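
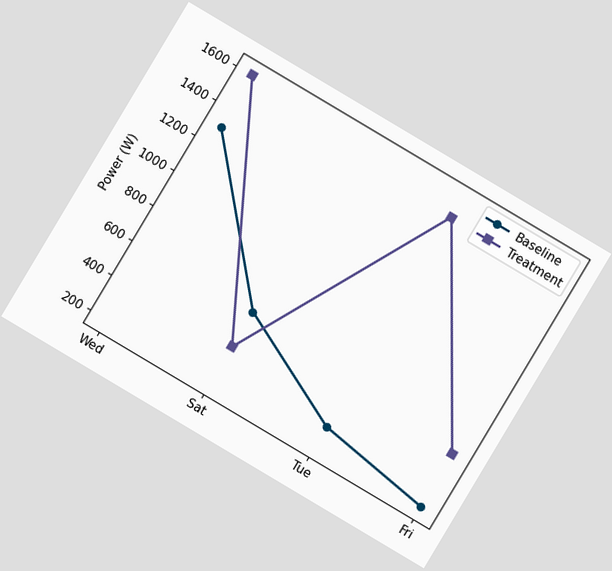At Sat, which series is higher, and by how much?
The chart is tilted about 31° clockwise. At Sat, Baseline sits above the other line by 200W.

Baseline, by 200W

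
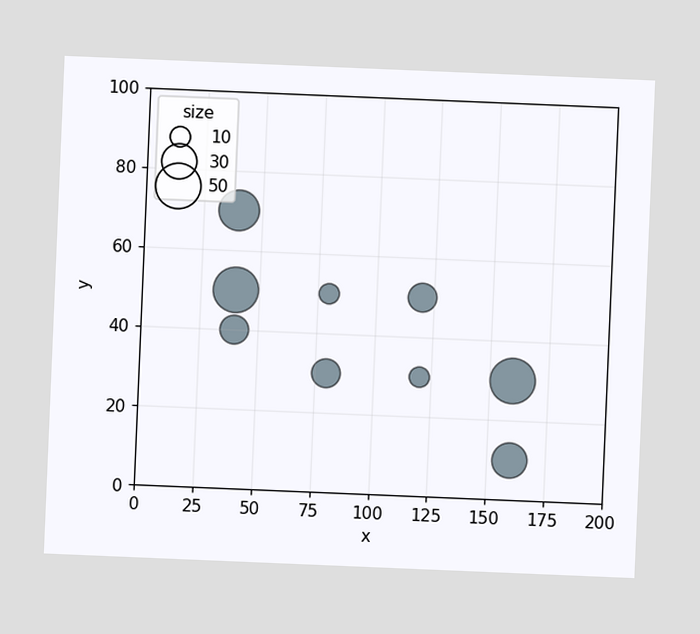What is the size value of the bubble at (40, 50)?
The chart is tilted about 2° clockwise. Matching the bubble at (40, 50) against the size legend gives 50.

50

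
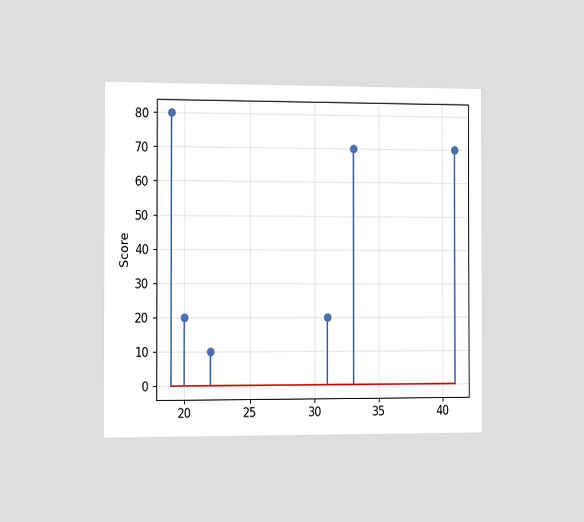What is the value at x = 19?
The chart is viewed slightly from the left. The stem at x=19 reaches 80.

80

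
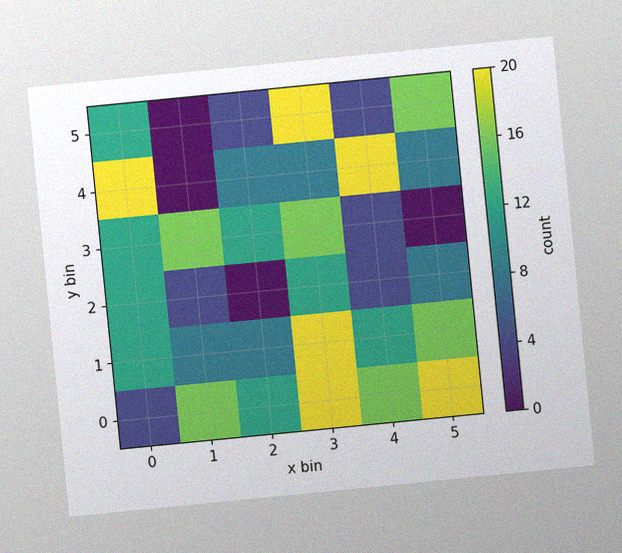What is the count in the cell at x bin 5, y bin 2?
8

The chart is tilted about 6° counter-clockwise, with some photo noise. Matching the cell (5, 2) against the colorbar gives 8.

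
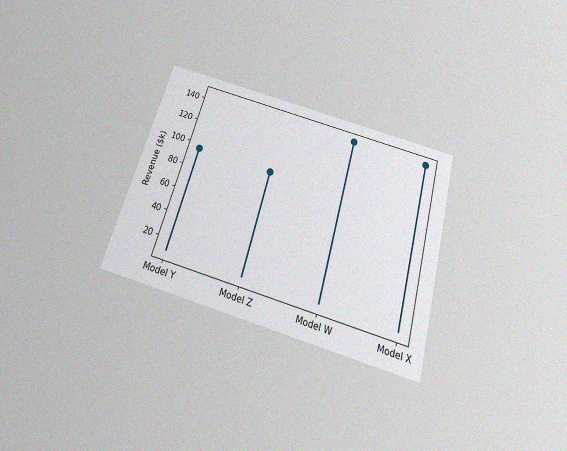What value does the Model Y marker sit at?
The chart is tilted about 16° clockwise and viewed slightly from below, with some photo noise. The Model Y marker sits at $96k.

$96k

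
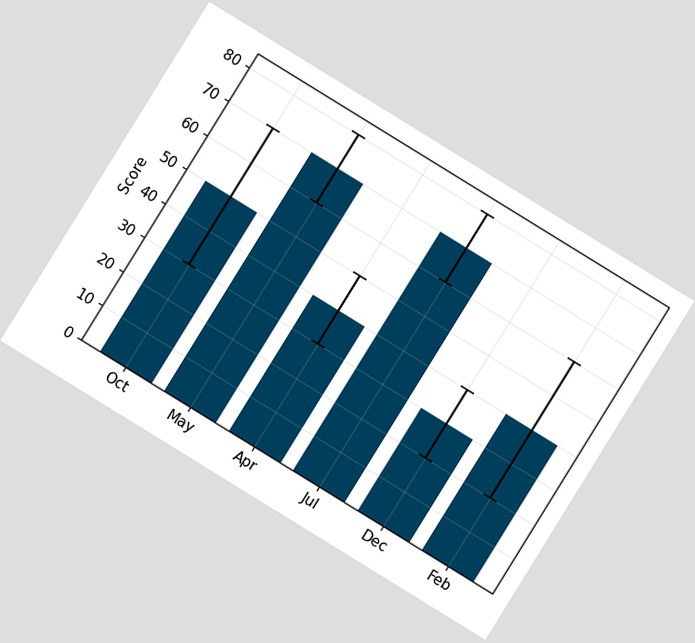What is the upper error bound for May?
80

The chart is tilted about 32° clockwise. The May bar's upper whisker reaches 80.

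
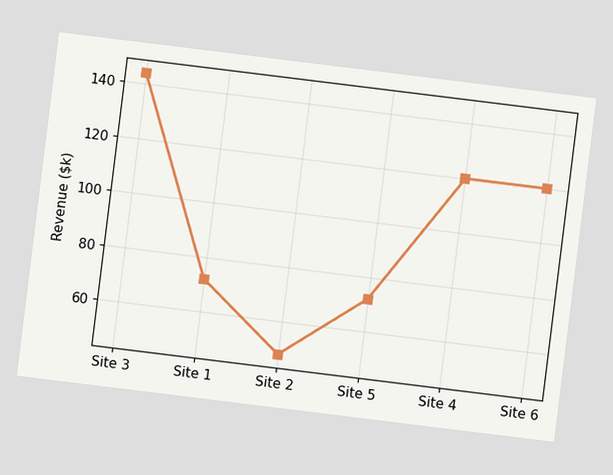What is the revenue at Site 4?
The chart is tilted about 7° clockwise. At Site 4, the line is at $120k.

$120k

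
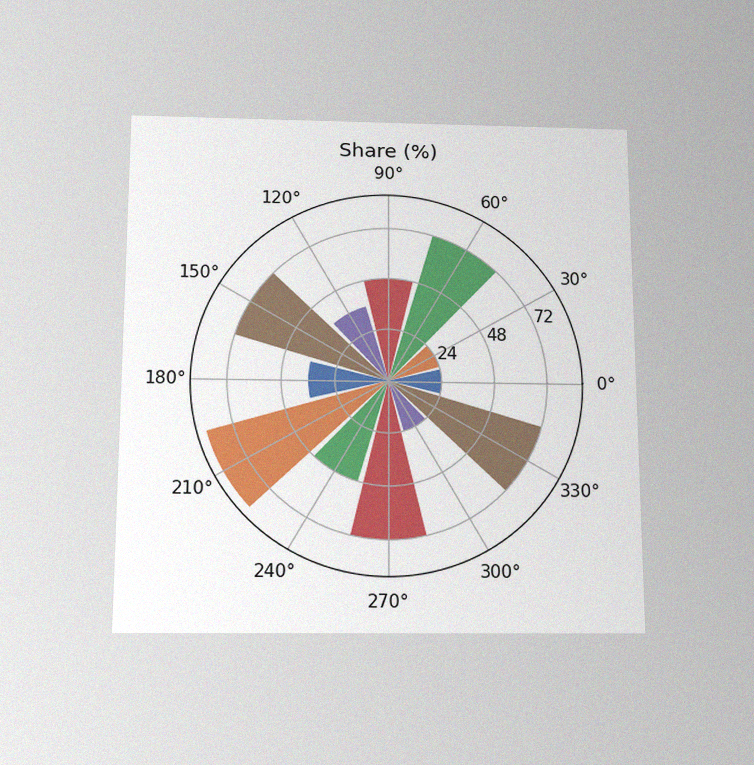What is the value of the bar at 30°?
24%

The chart is viewed slightly from below, with some photo noise. The bar at 30° reaches 24% on the radial axis.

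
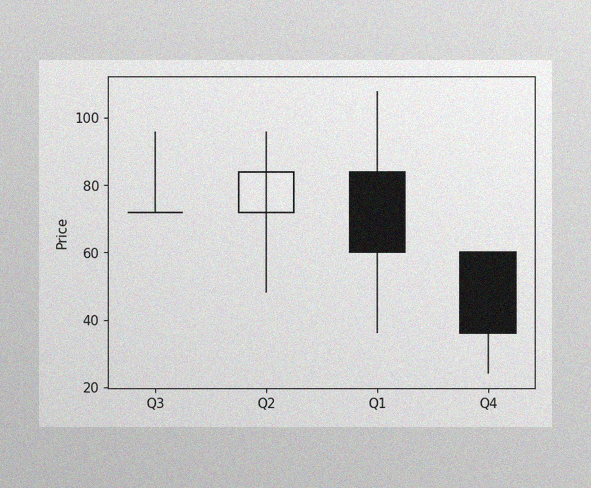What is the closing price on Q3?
The image has some photo noise and uneven lighting. The Q3 candle closes at 72.

72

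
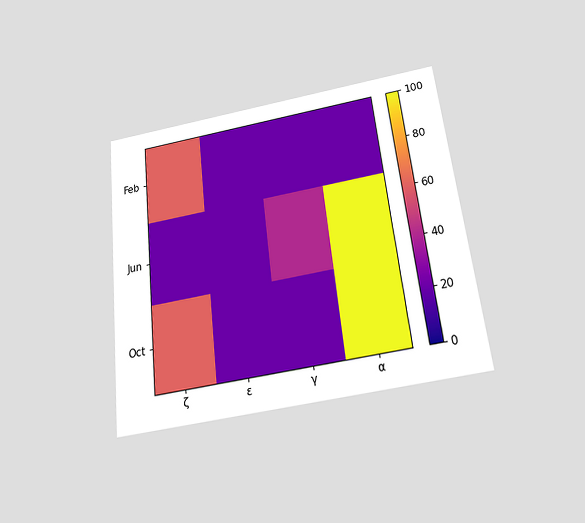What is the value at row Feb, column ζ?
60

The chart is tilted about 7° counter-clockwise and viewed slightly from below. Matching cell (Feb, ζ) against the colorbar gives 60.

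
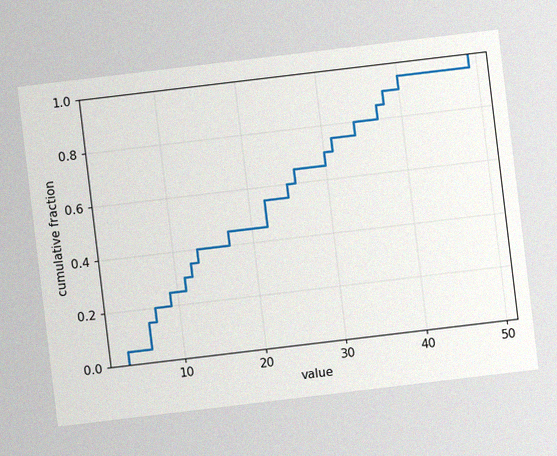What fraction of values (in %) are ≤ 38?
90%

The chart is tilted about 7° counter-clockwise, with some photo noise. At x=38 the ECDF step is at 90%.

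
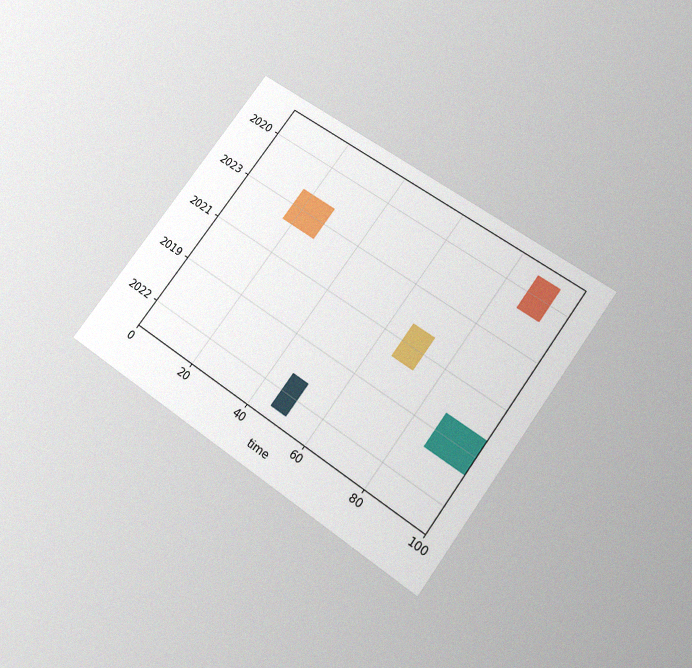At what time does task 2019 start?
The chart is tilted about 36° clockwise and viewed slightly from below, with some photo noise. The 2019 bar begins at t=87.

87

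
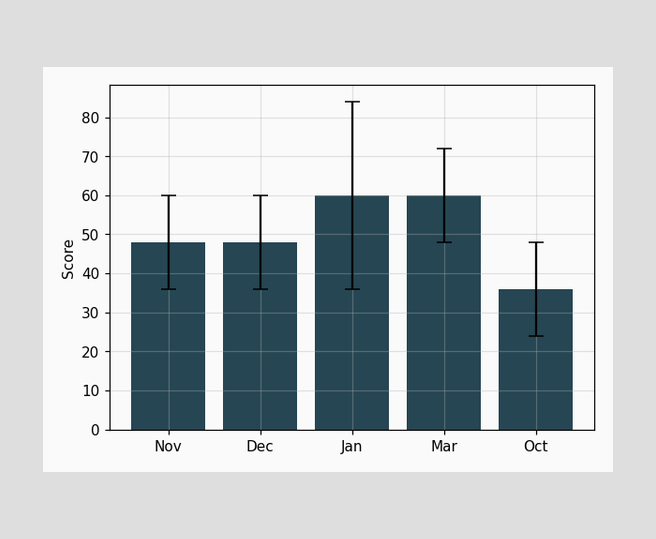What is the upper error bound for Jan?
84

The Jan bar's upper whisker reaches 84.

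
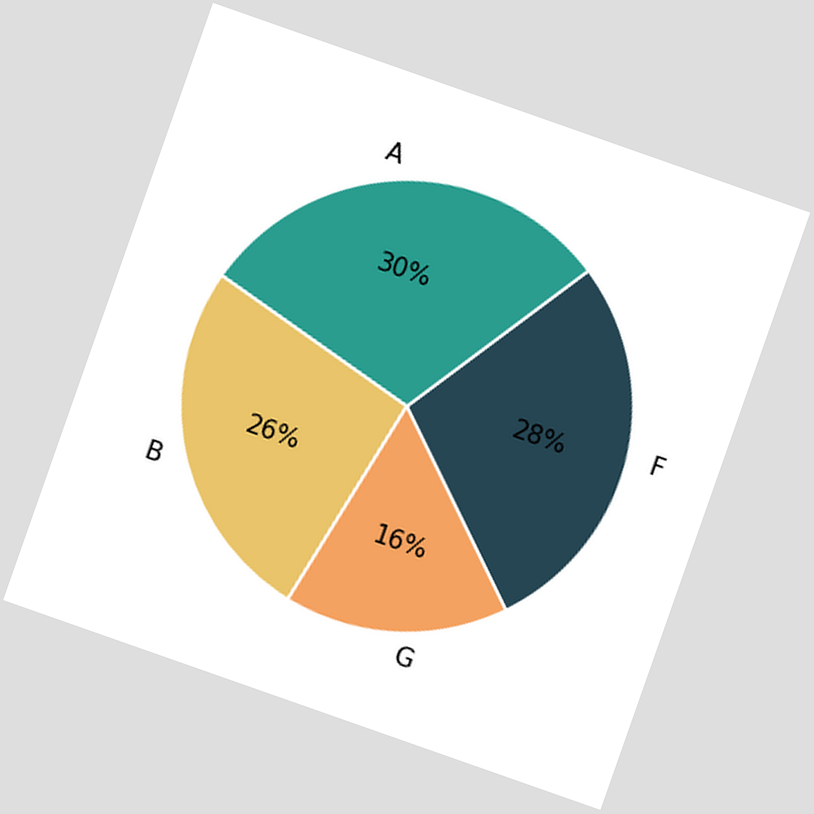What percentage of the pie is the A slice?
The chart is tilted about 19° clockwise. The A slice takes up 30% of the pie.

30%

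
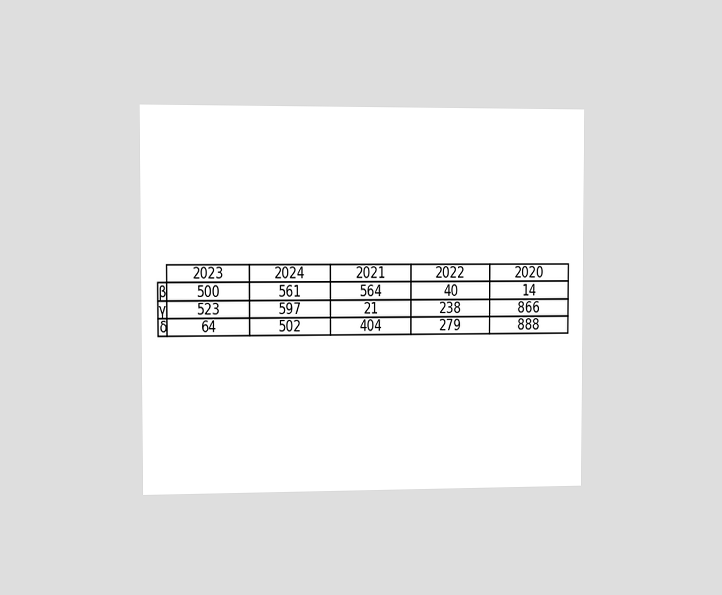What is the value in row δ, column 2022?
279

The chart is viewed slightly from the left. The (δ, 2022) cell reads 279.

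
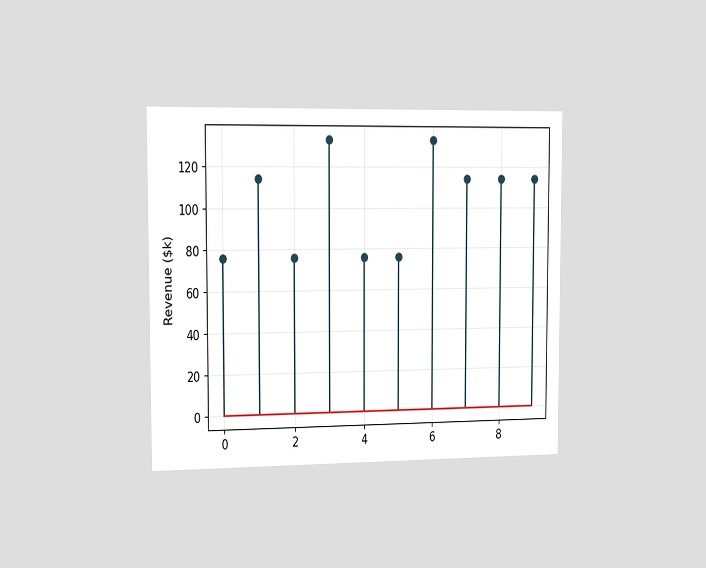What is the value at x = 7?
$114k

The chart is viewed slightly from the left. The stem at x=7 reaches $114k.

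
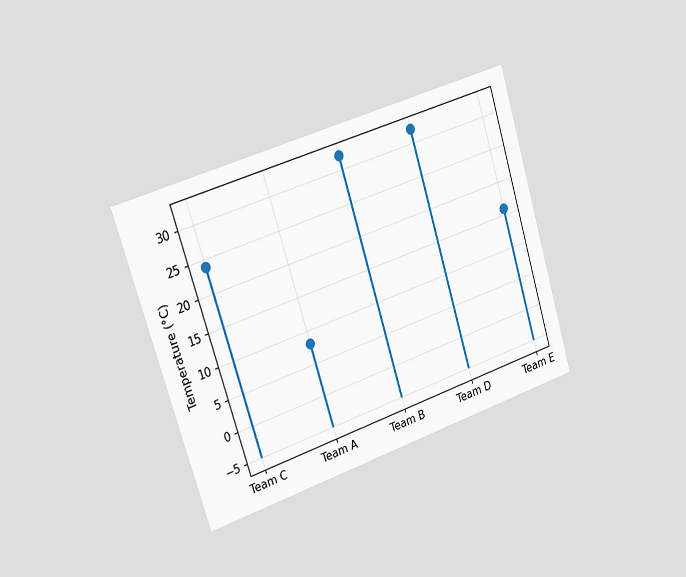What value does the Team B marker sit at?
The chart is tilted about 18° counter-clockwise and viewed slightly from the left. The Team B marker sits at 32°C.

32°C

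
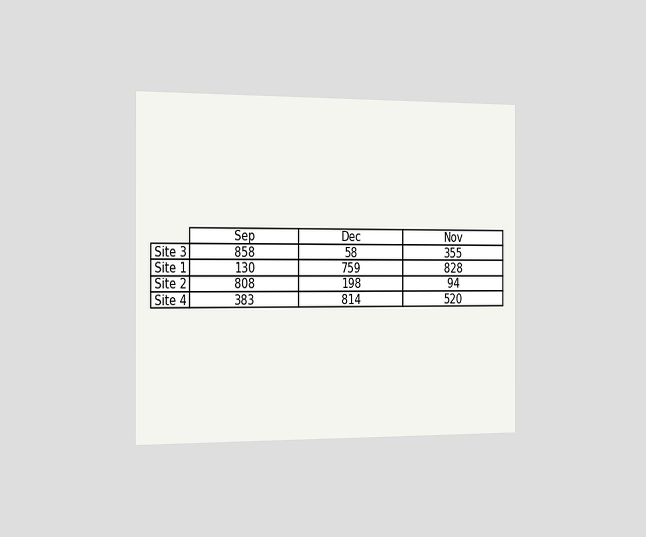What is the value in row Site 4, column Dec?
814

The chart is viewed slightly from the left. The (Site 4, Dec) cell reads 814.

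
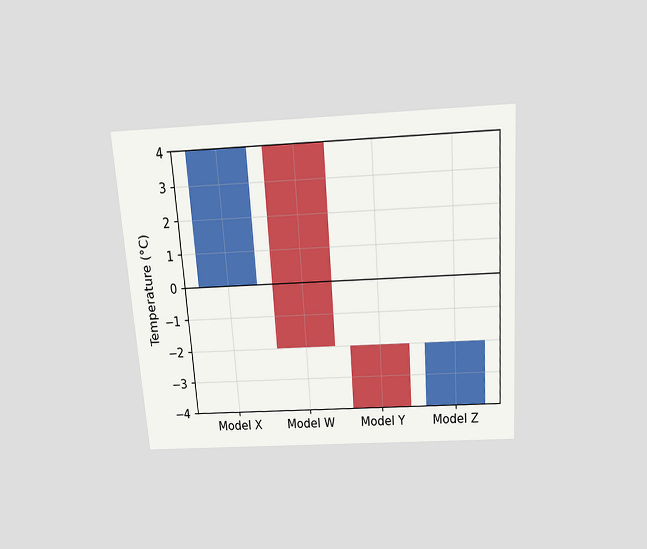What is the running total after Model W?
-2°C

The chart is tilted about 4° counter-clockwise and viewed slightly from above. After Model W the running total reaches -2°C.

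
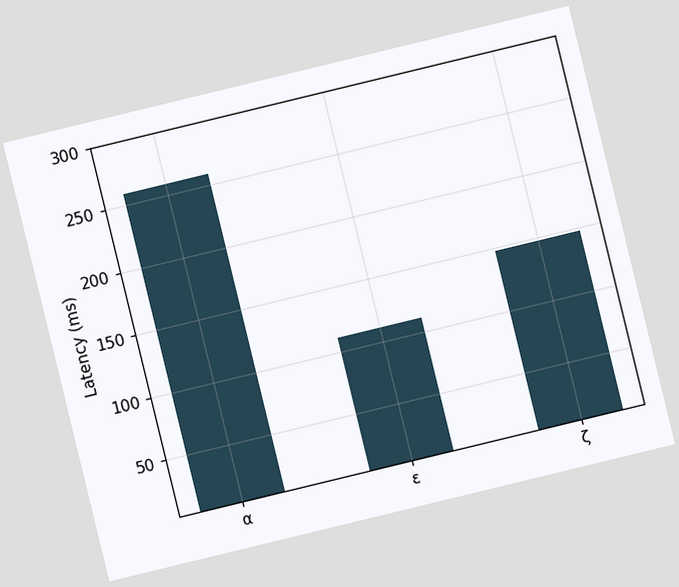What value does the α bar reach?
The chart is tilted about 14° counter-clockwise. Reading along the chart's y-axis, the α bar reaches 259ms.

259ms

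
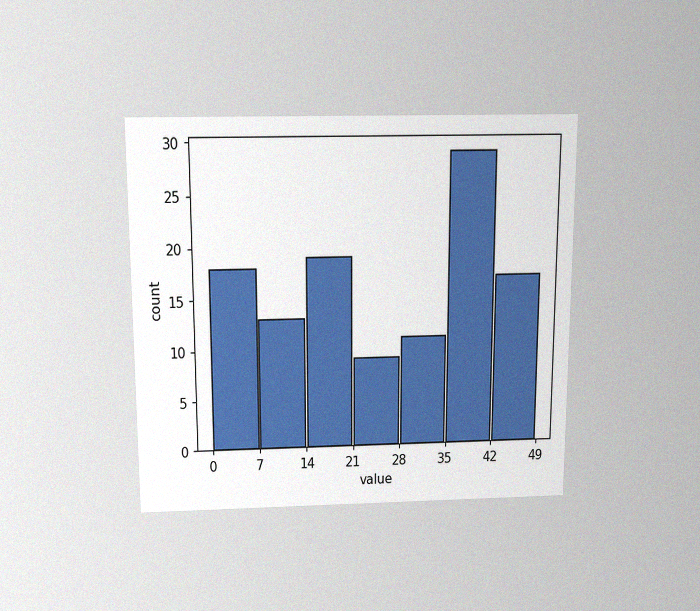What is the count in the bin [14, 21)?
19

The chart is viewed slightly from above, with some photo noise. The [14, 21) bin has height 19.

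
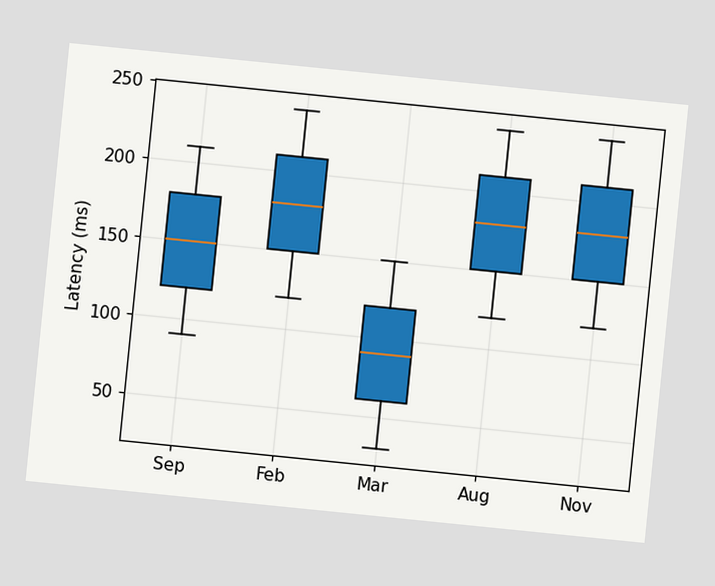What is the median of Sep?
150ms

The chart is tilted about 6° clockwise. The median line in the Sep box sits at 150ms.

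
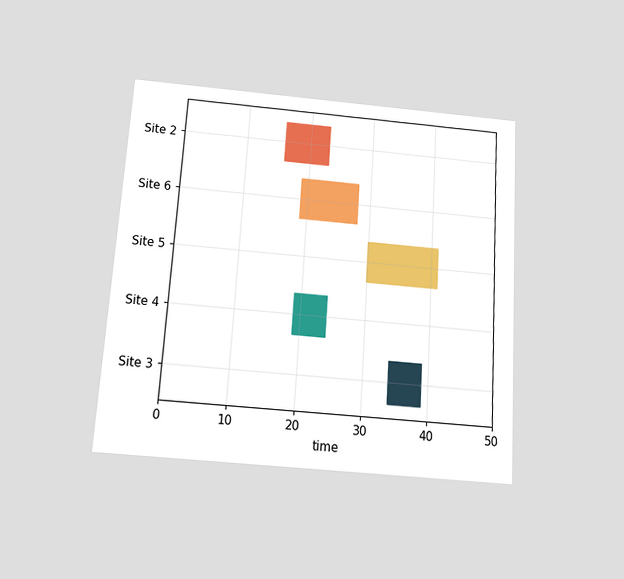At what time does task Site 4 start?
19

The chart is tilted about 4° clockwise and viewed slightly from below. The Site 4 bar begins at t=19.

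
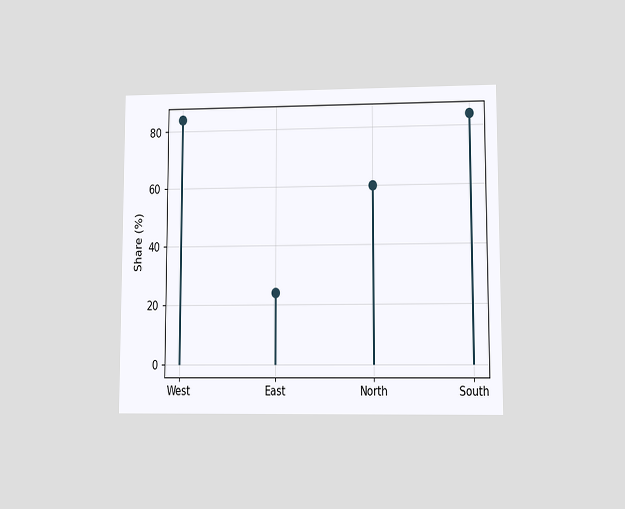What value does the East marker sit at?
24%

The chart is viewed at a slight angle. The East marker sits at 24%.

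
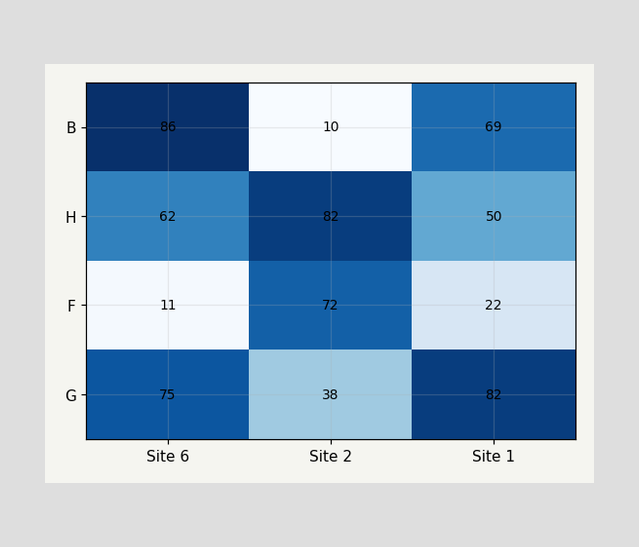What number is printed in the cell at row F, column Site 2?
72

The (F, Site 2) cell reads 72.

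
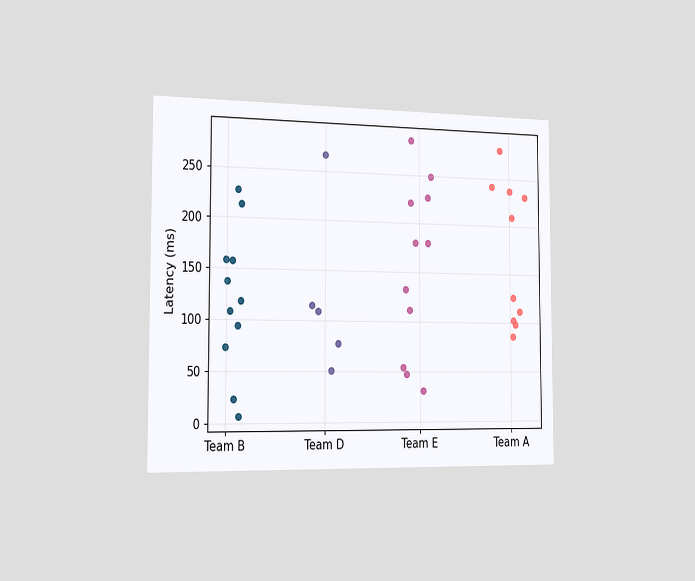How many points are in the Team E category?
11

The chart is viewed slightly from the left. Counting the markers in the Team E column gives 11.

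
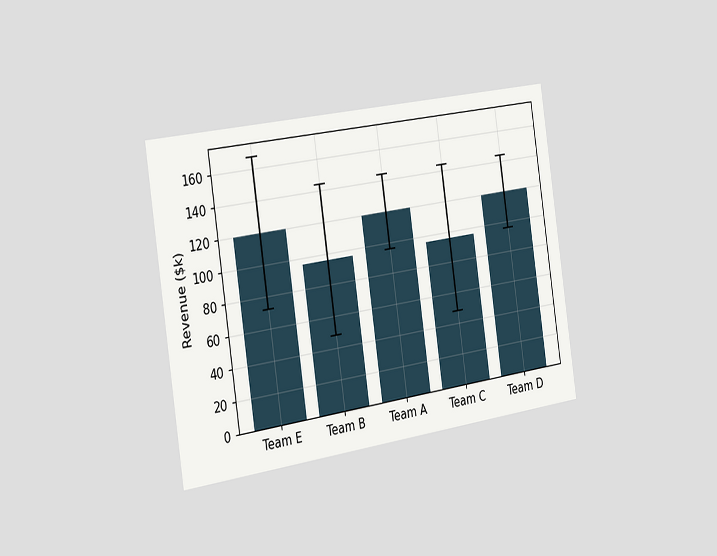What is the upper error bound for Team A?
The chart is tilted about 8° counter-clockwise and viewed slightly from the left. The Team A bar's upper whisker reaches $144k.

$144k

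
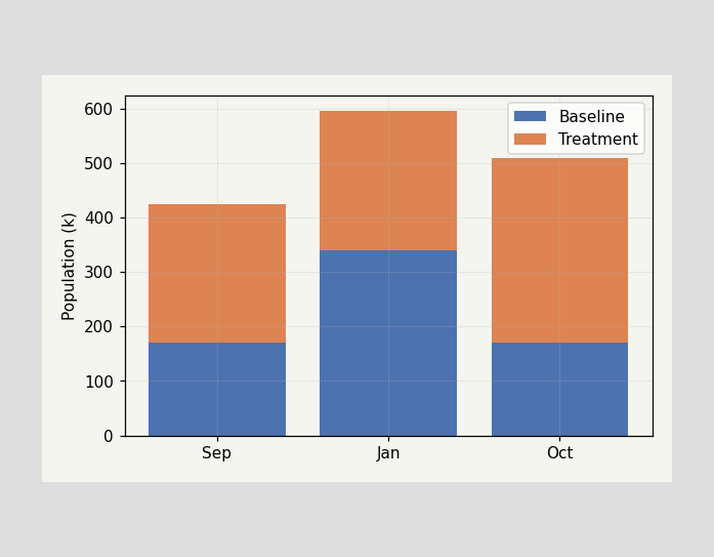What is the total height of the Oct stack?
The Oct stack's top reaches 510k on the y-axis.

510k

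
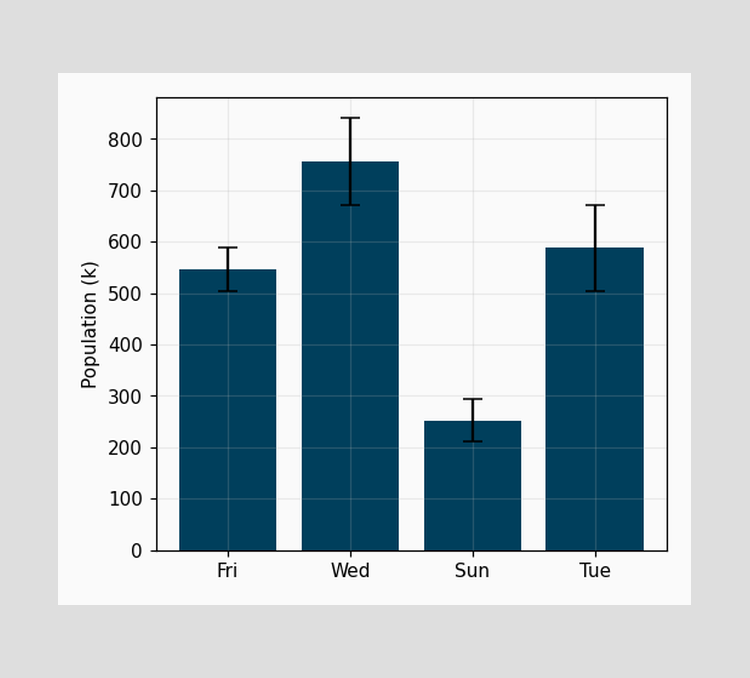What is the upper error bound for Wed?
840k

The Wed bar's upper whisker reaches 840k.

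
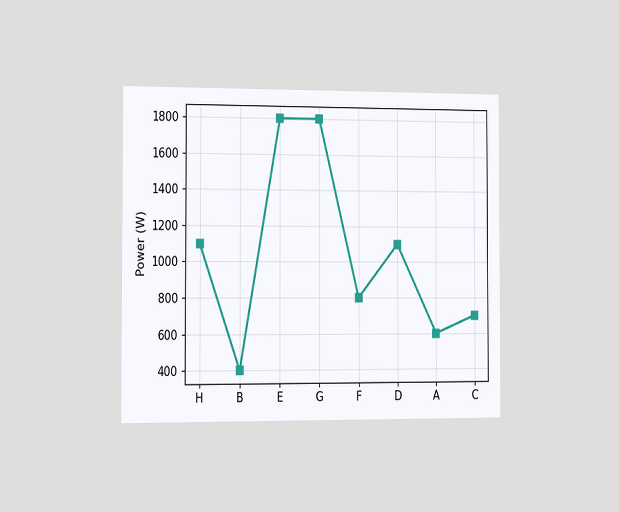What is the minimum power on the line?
400W

The chart is viewed slightly from the left. The lowest point is at B, and reading across to the y-axis gives 400W.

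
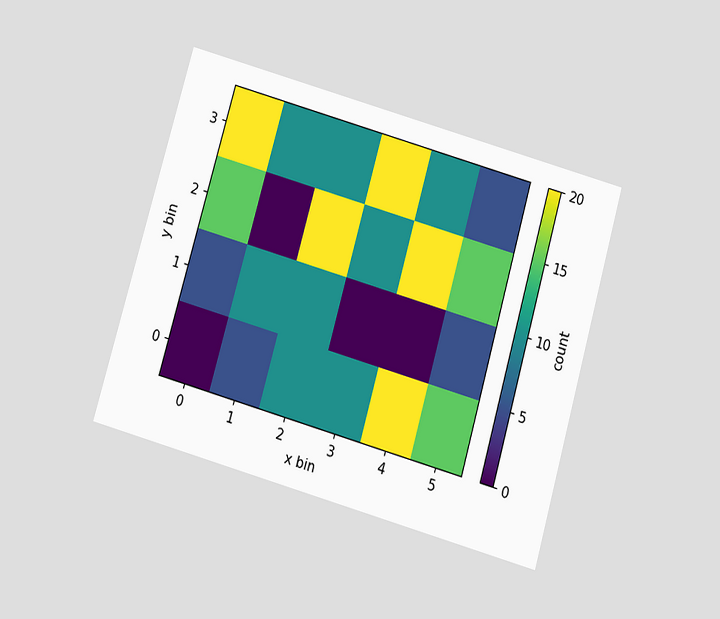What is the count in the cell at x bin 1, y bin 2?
The chart is tilted about 16° clockwise and viewed slightly from below. Matching the cell (1, 2) against the colorbar gives 0.

0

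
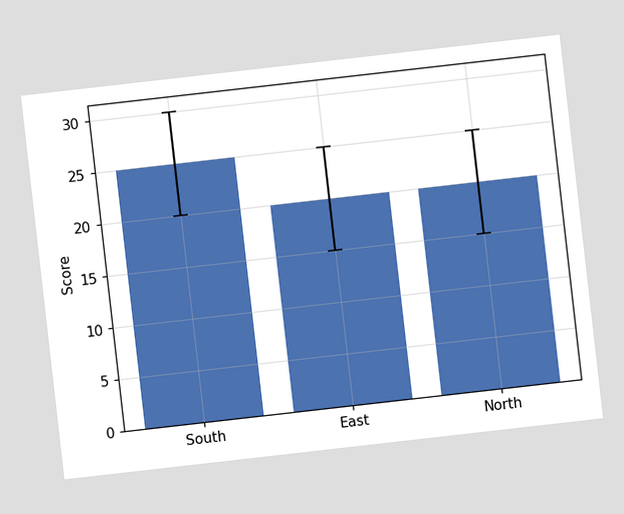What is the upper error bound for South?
The chart is tilted about 6° counter-clockwise. The South bar's upper whisker reaches 30.

30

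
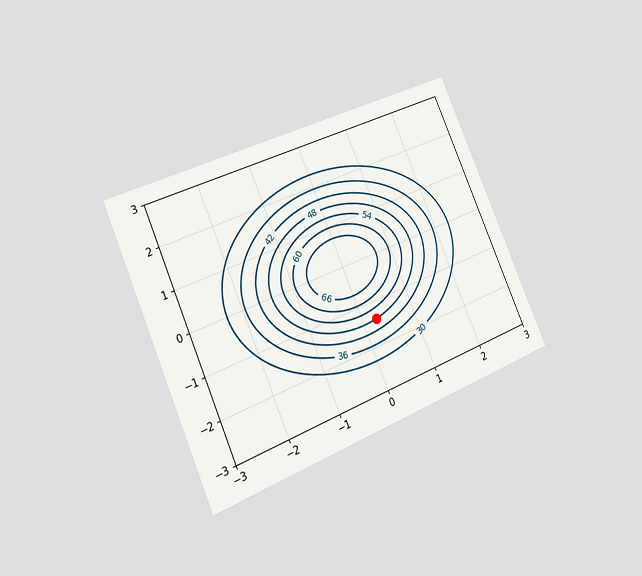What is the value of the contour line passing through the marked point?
48

The chart is tilted about 23° counter-clockwise and viewed slightly from the left. The marked point sits on the contour labelled 48.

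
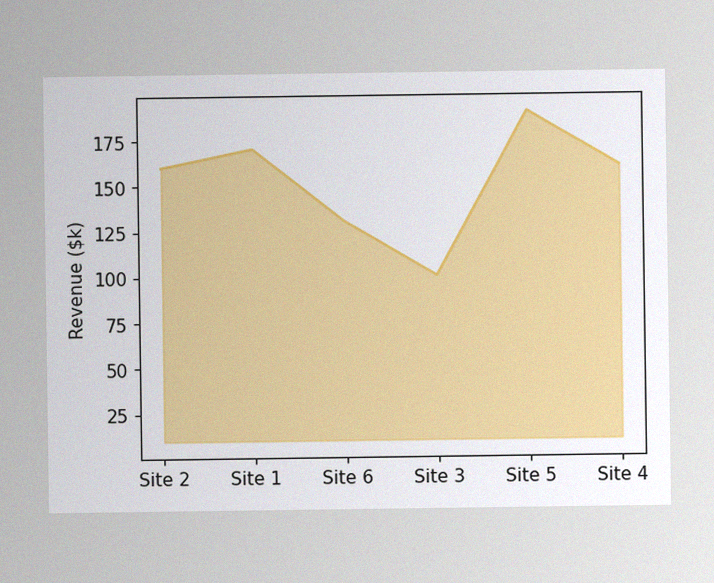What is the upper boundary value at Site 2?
The image has some photo noise and uneven lighting. At Site 2 the upper boundary is at $160k.

$160k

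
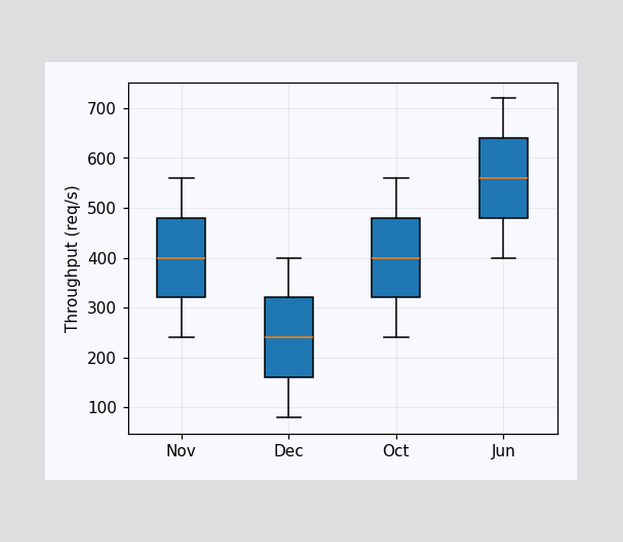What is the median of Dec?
240req/s

The median line in the Dec box sits at 240req/s.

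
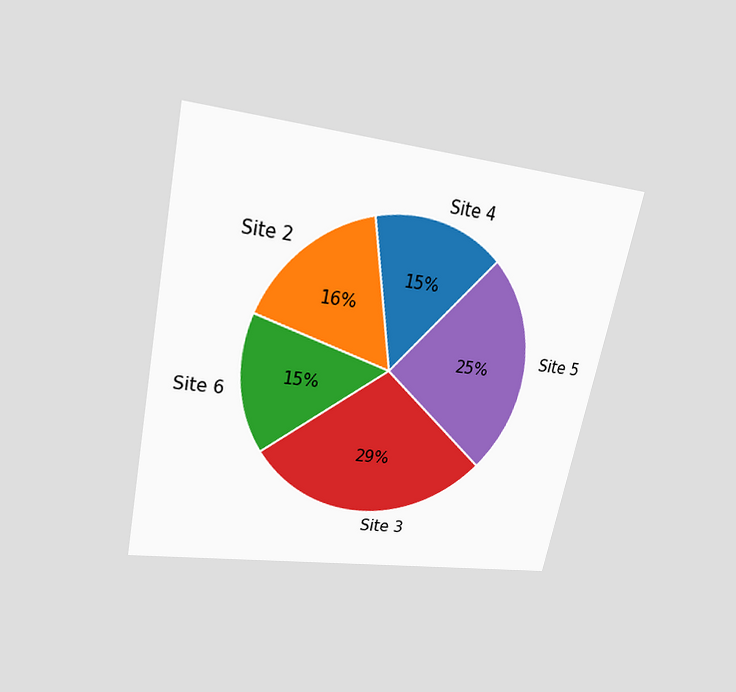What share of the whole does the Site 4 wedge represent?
The chart is tilted about 12° clockwise and viewed slightly from above. The Site 4 slice takes up 15% of the pie.

15%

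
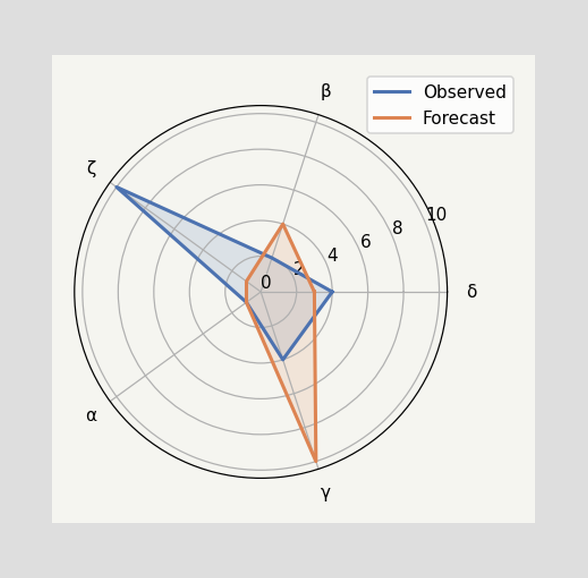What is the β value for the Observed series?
2

On the β axis, Observed reaches 2.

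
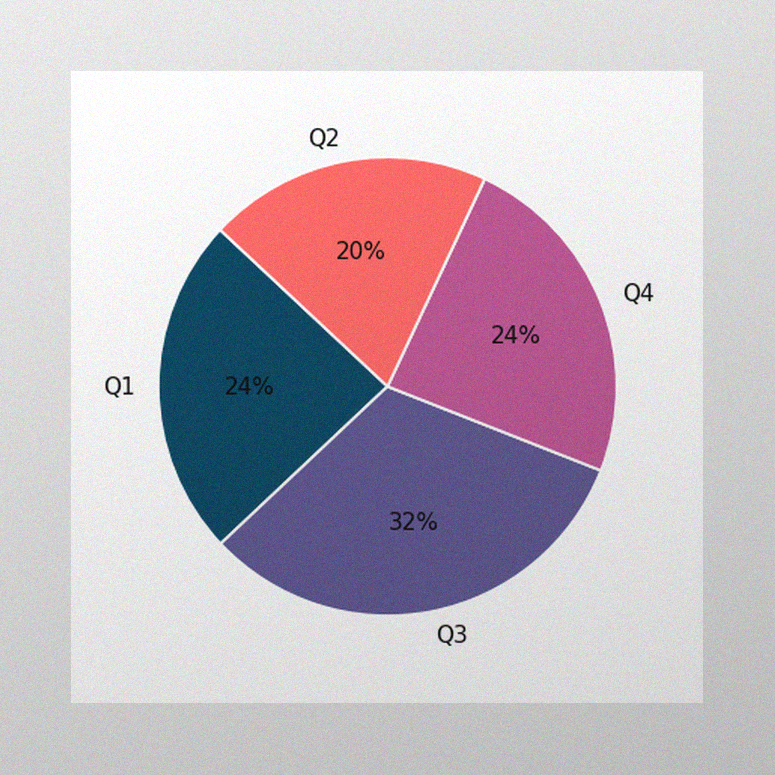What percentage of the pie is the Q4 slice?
The image has some photo noise and uneven lighting. The Q4 slice takes up 24% of the pie.

24%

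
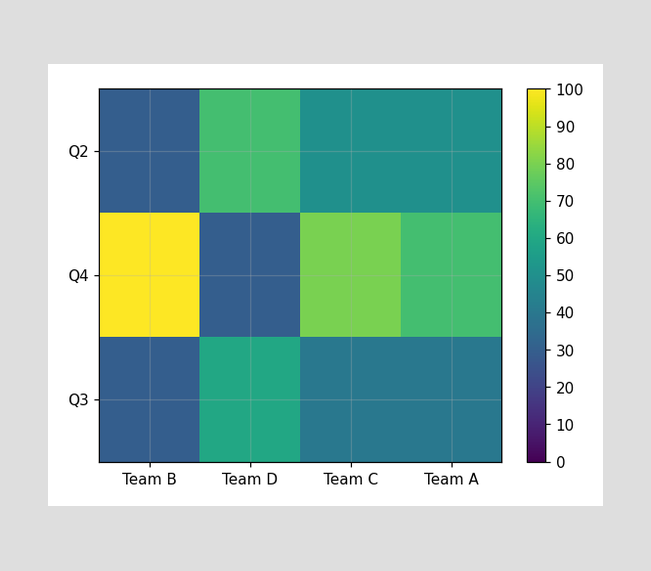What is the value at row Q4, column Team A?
Matching cell (Q4, Team A) against the colorbar gives 70.

70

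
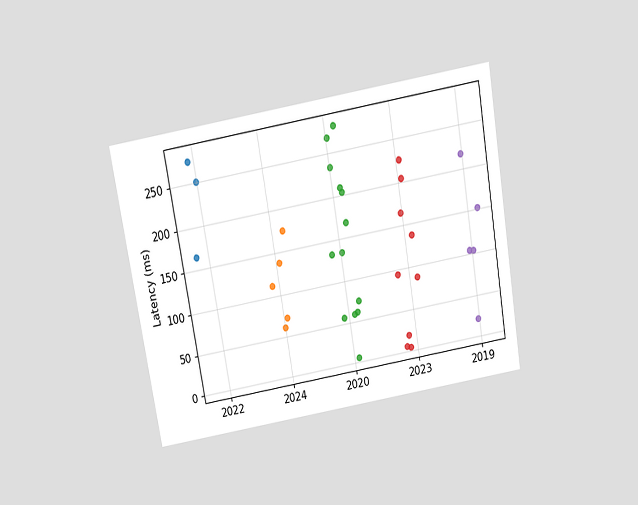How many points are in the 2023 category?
9

The chart is tilted about 10° counter-clockwise and viewed slightly from above. Counting the markers in the 2023 column gives 9.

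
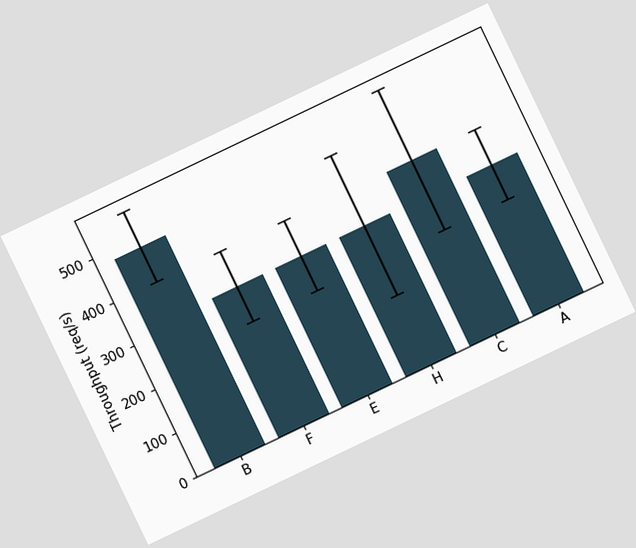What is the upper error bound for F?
400req/s

The chart is tilted about 26° counter-clockwise. The F bar's upper whisker reaches 400req/s.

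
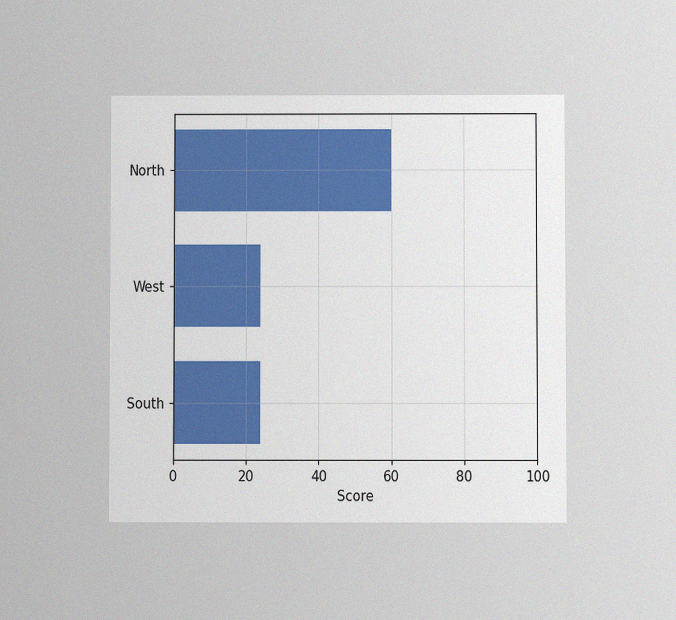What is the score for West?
The chart is viewed at a slight angle, with some photo noise. Reading along the chart's x-axis, the West bar reaches 24.

24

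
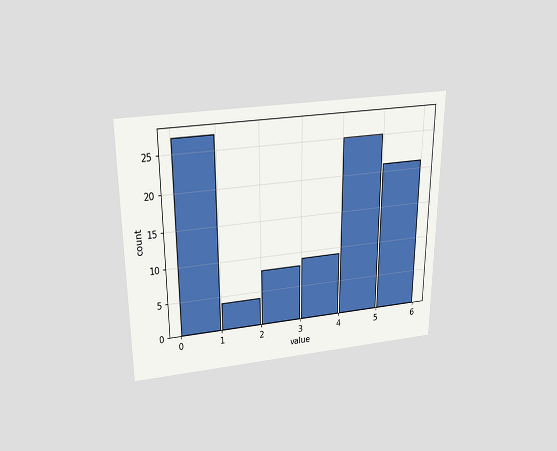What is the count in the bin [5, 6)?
The chart is viewed slightly from above. The [5, 6) bin has height 21.

21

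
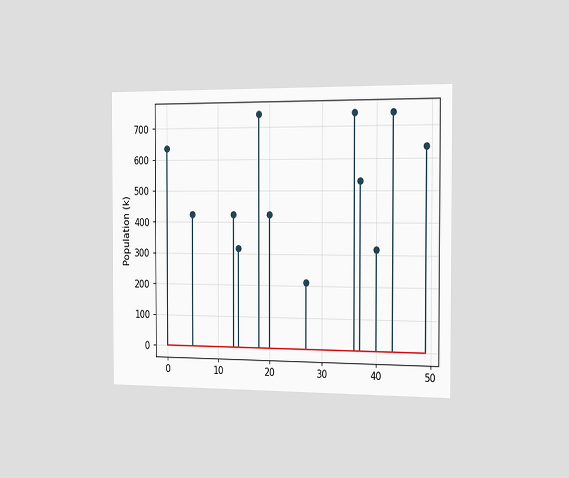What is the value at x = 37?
The chart is viewed slightly from the right. The stem at x=37 reaches 530k.

530k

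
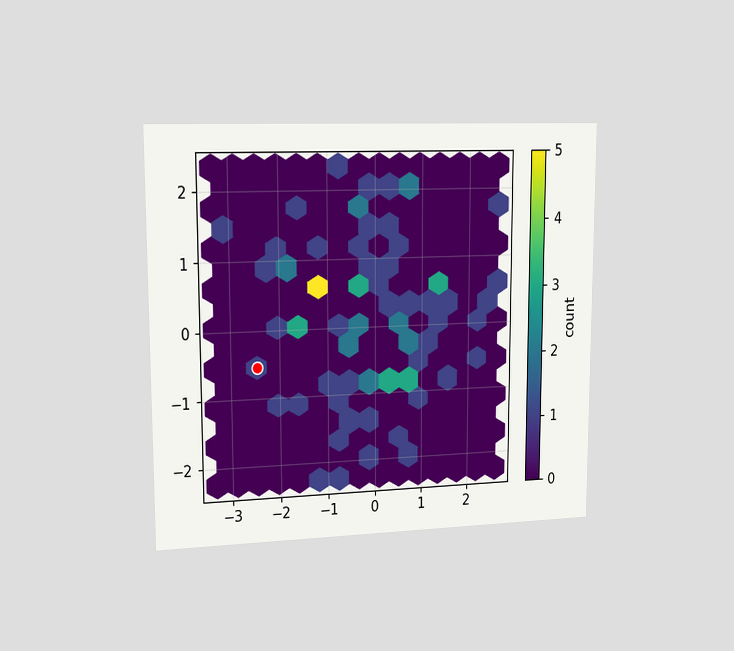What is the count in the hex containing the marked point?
The chart is viewed slightly from the left. The marked hex reads 1 on the colorbar.

1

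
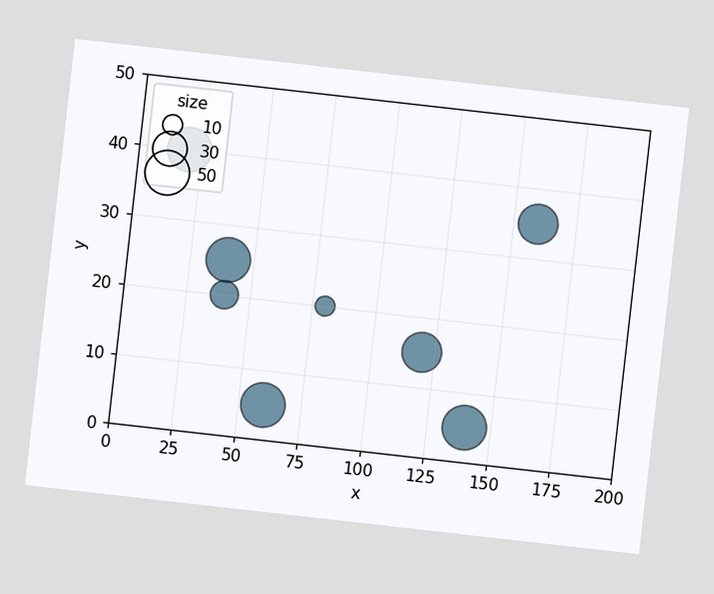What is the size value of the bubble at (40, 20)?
20

The chart is tilted about 6° clockwise. Matching the bubble at (40, 20) against the size legend gives 20.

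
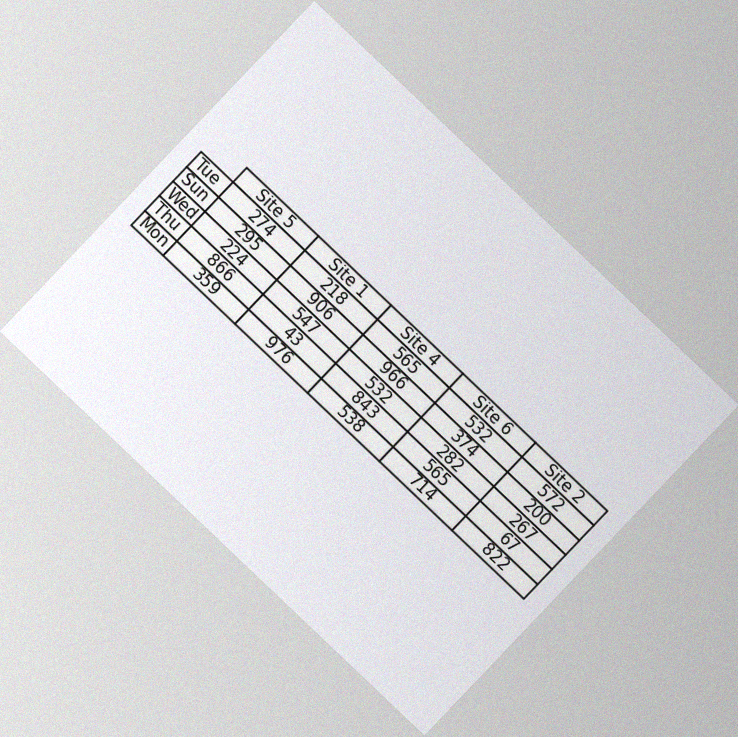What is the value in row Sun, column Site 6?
The chart is tilted about 44° clockwise, with some photo noise. The (Sun, Site 6) cell reads 374.

374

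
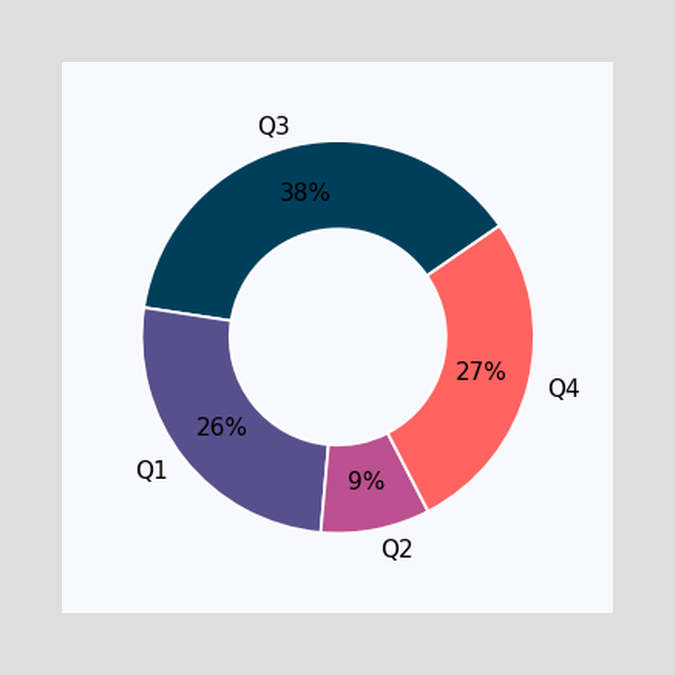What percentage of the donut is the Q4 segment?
The Q4 segment takes up 27% of the ring.

27%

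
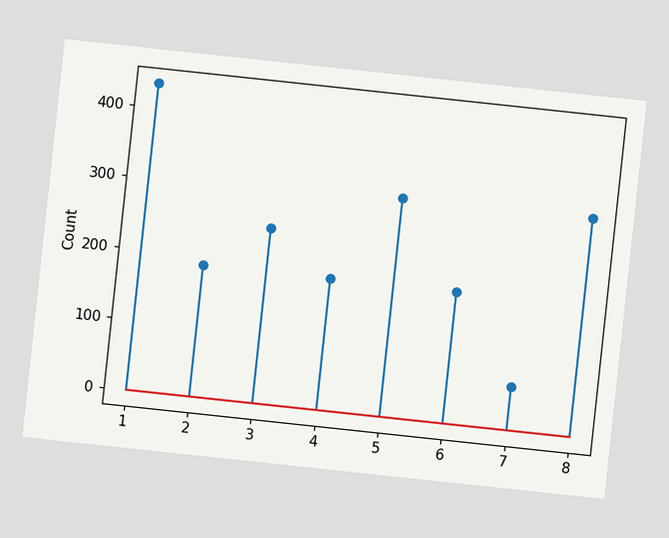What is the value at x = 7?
The chart is tilted about 6° clockwise. The stem at x=7 reaches 62.

62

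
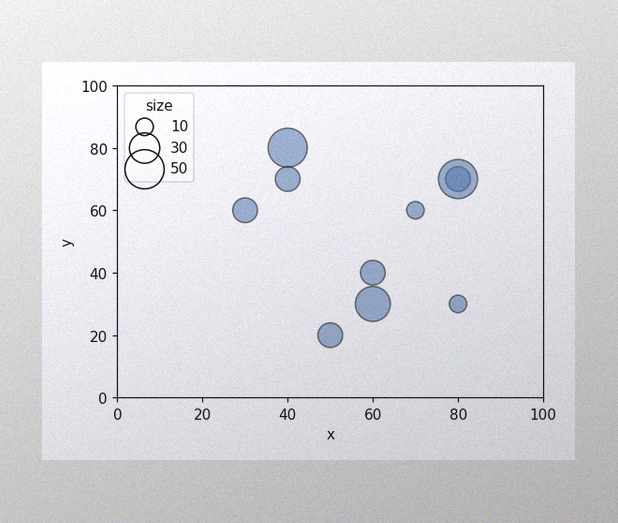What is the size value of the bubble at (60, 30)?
The image has some photo noise and uneven lighting. Matching the bubble at (60, 30) against the size legend gives 40.

40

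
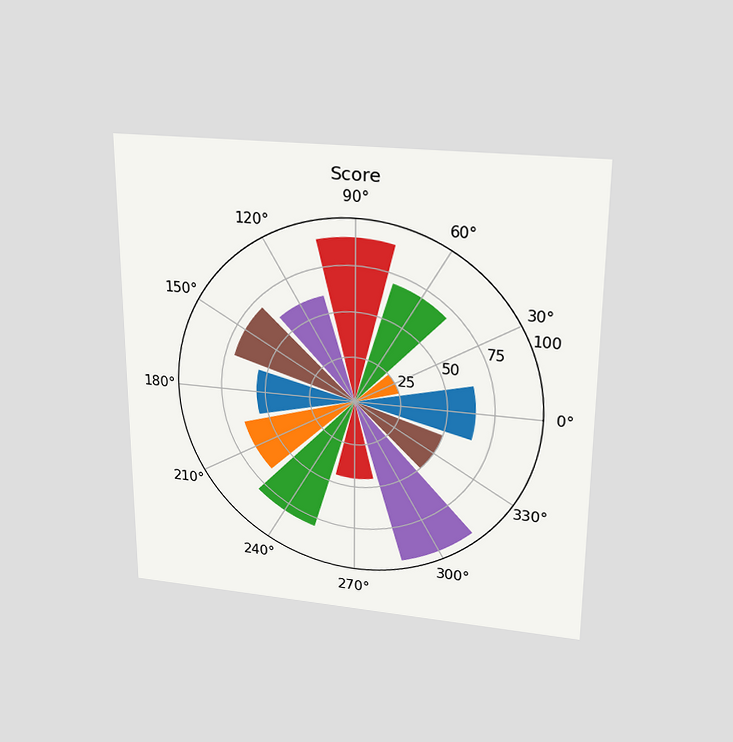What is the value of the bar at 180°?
The chart is viewed slightly from above. The bar at 180° reaches 55 on the radial axis.

55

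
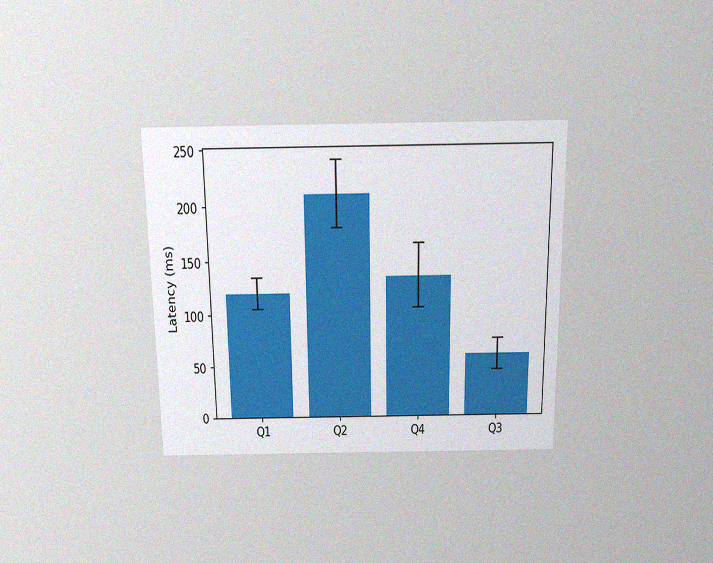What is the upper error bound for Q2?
240ms

The chart is viewed slightly from above, with some photo noise. The Q2 bar's upper whisker reaches 240ms.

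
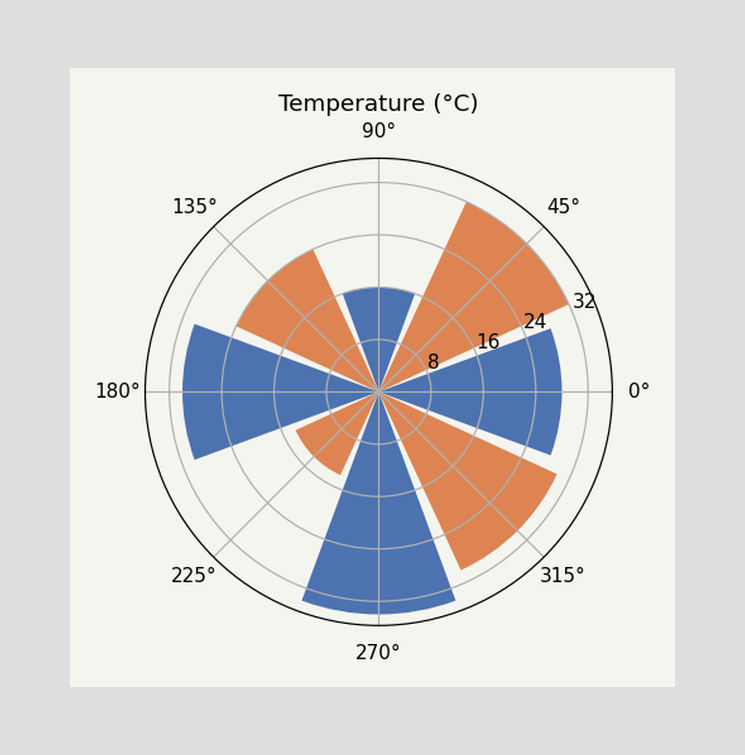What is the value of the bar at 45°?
The bar at 45° reaches 32°C on the radial axis.

32°C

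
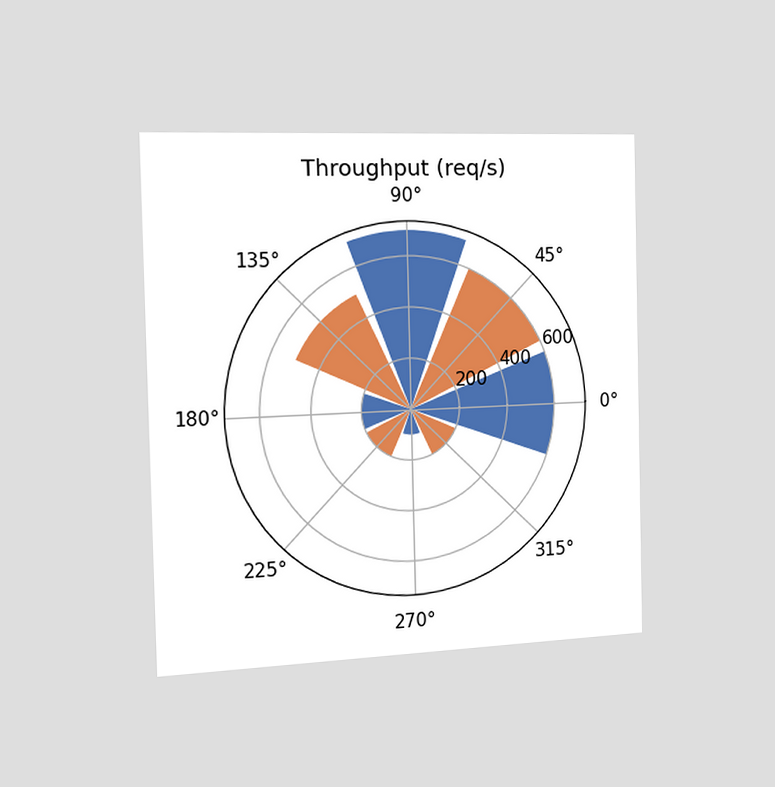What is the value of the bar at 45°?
The chart is viewed slightly from the left. The bar at 45° reaches 600req/s on the radial axis.

600req/s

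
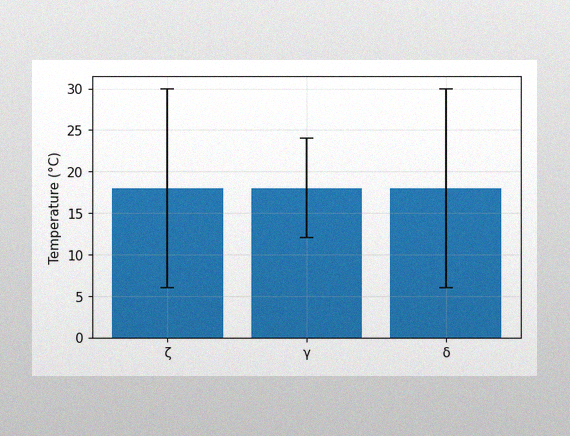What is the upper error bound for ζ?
The image has some photo noise and uneven lighting. The ζ bar's upper whisker reaches 30°C.

30°C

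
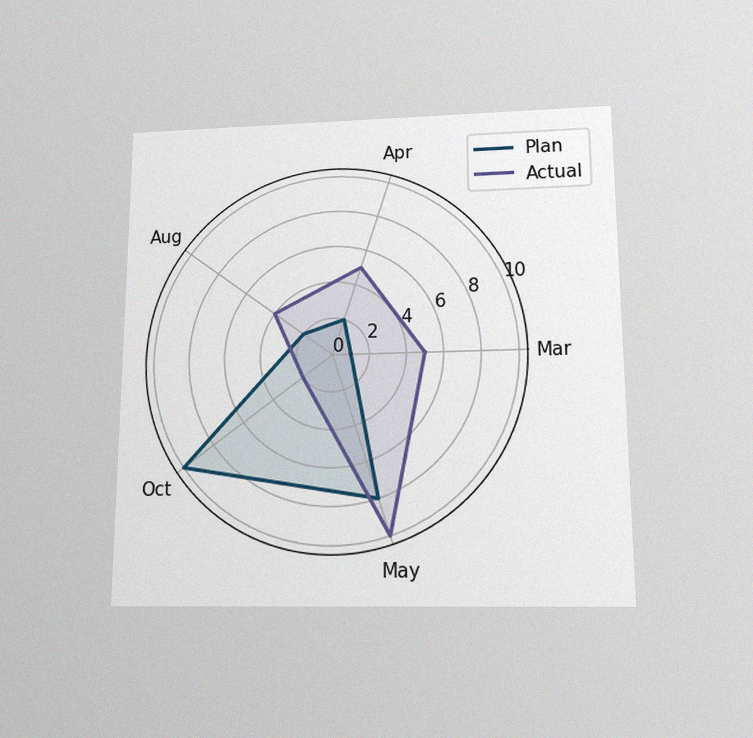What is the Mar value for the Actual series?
The chart is viewed slightly from below, with some photo noise. On the Mar axis, Actual reaches 5.

5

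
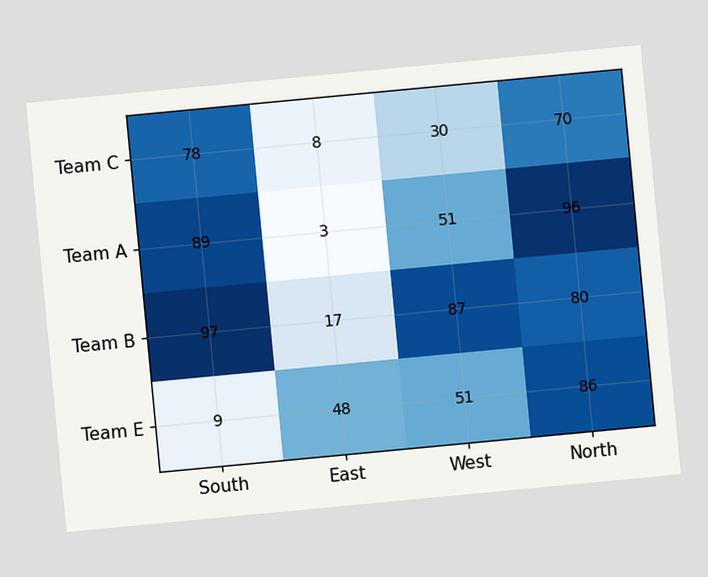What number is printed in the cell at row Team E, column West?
The chart is tilted about 5° counter-clockwise. The (Team E, West) cell reads 51.

51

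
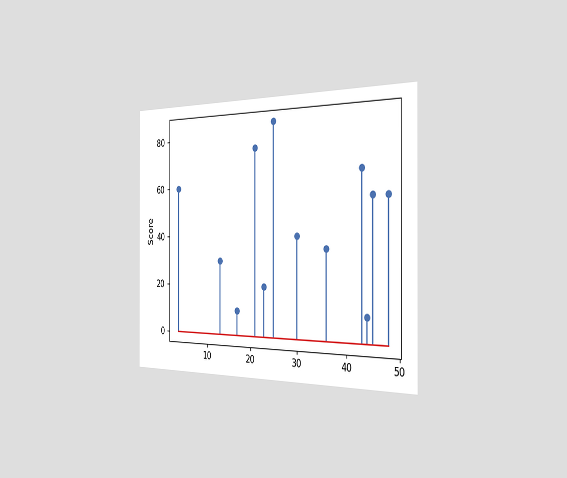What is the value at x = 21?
75

The chart is viewed slightly from the right. The stem at x=21 reaches 75.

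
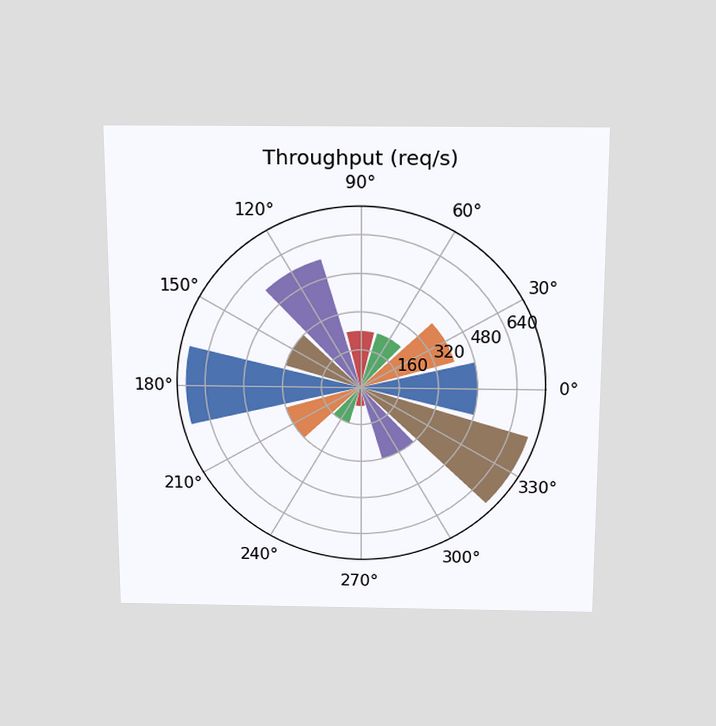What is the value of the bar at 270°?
The chart is viewed slightly from above. The bar at 270° reaches 80req/s on the radial axis.

80req/s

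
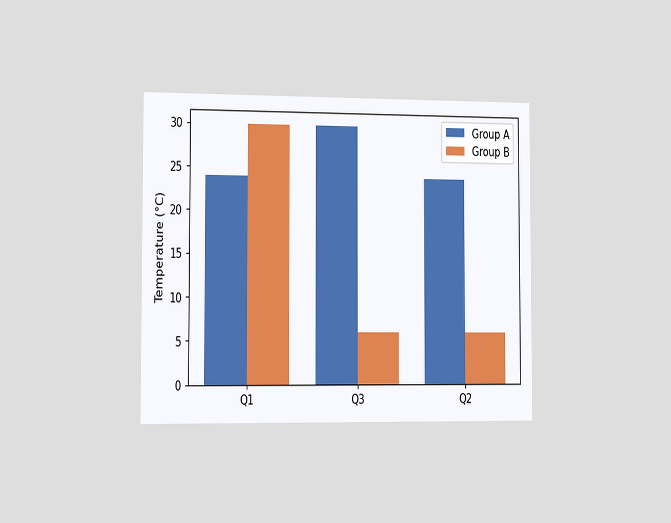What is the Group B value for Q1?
The chart is viewed slightly from the left. The Group B bar at Q1 reaches 30°C on the y-axis.

30°C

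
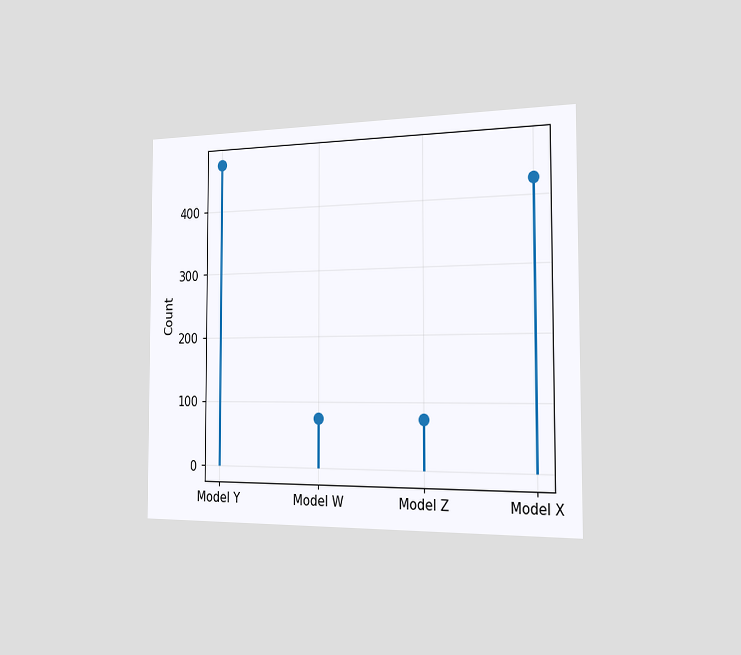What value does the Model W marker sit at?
The chart is viewed slightly from the right. The Model W marker sits at 75.

75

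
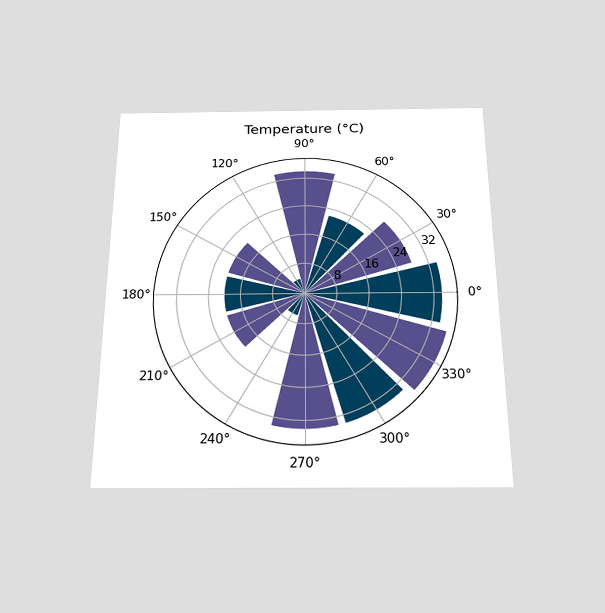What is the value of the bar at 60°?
22°C

The chart is viewed slightly from below. The bar at 60° reaches 22°C on the radial axis.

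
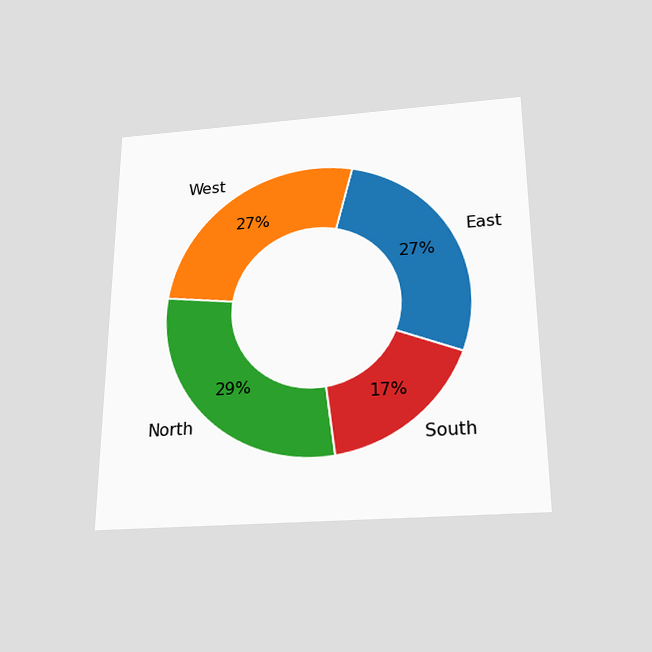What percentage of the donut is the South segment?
17%

The chart is viewed slightly from below. The South segment takes up 17% of the ring.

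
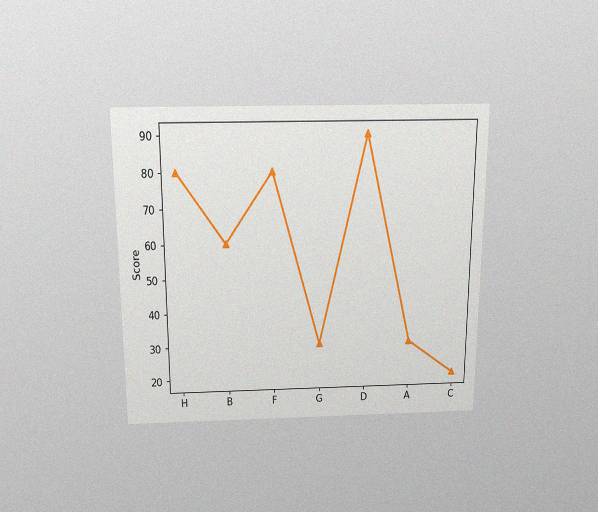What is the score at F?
80

The chart is viewed slightly from above, with some photo noise. At F, the line is at 80.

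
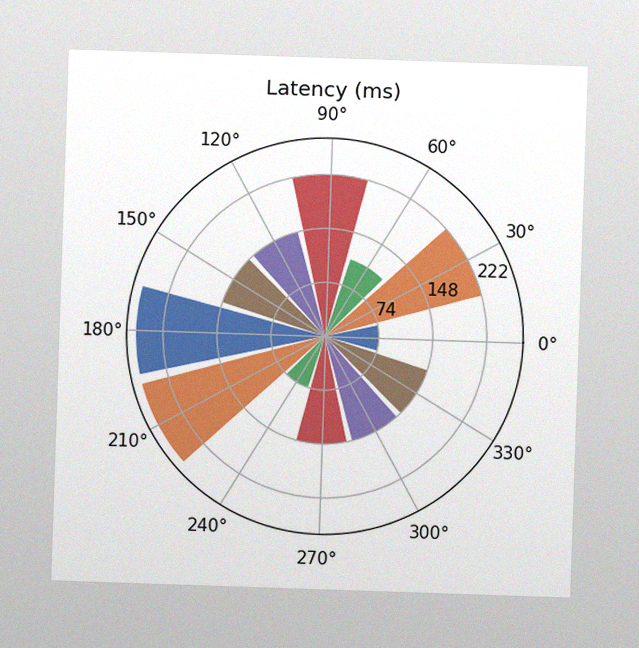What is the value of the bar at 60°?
The image has some photo noise and uneven lighting. The bar at 60° reaches 111ms on the radial axis.

111ms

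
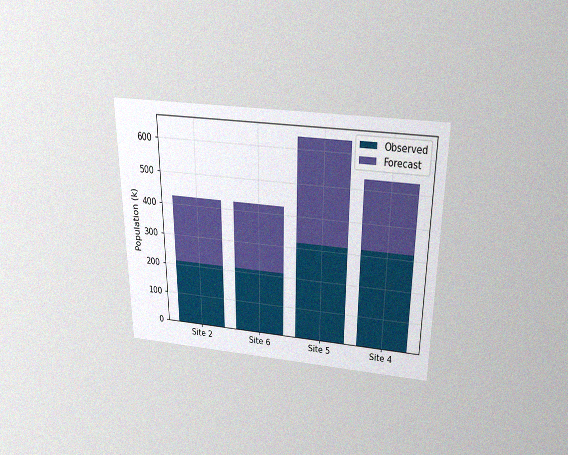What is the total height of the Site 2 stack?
The chart is viewed slightly from above, with some photo noise. The Site 2 stack's top reaches 424k on the y-axis.

424k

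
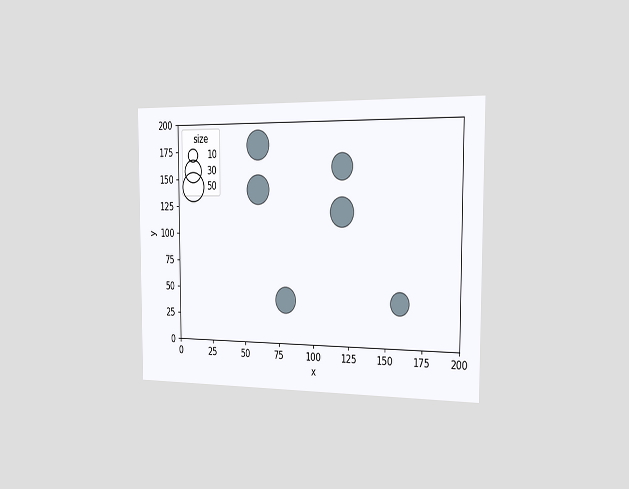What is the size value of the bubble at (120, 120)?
50

The chart is viewed slightly from the right. Matching the bubble at (120, 120) against the size legend gives 50.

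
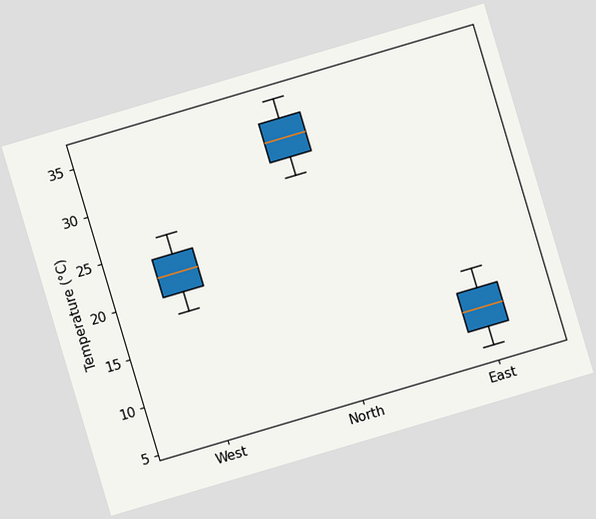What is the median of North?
The chart is tilted about 17° counter-clockwise. The median line in the North box sits at 32°C.

32°C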